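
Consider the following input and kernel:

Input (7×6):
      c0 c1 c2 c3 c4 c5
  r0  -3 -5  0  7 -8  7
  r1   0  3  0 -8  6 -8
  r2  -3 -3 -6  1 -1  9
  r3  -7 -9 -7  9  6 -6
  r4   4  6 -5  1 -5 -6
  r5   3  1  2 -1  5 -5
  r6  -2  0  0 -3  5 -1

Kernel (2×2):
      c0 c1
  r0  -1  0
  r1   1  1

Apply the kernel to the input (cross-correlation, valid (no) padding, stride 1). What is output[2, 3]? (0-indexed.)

The receptive field on the input at this output position is [1 -1 / 9 6]. Elementwise product with the kernel and sum: 1·-1 + 9·1 + 6·1.

14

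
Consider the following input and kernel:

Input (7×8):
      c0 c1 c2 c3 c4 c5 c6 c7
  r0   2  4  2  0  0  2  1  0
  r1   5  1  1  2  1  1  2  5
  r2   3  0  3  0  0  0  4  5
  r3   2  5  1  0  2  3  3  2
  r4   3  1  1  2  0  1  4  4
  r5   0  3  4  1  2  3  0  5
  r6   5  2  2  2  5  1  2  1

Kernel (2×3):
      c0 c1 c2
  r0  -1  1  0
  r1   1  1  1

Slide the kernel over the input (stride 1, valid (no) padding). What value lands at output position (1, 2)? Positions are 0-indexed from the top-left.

The receptive field on the input at this output position is [1 2 1 / 3 0 0]. Elementwise product with the kernel and sum: 1·-1 + 2·1 + 3·1 + 0·1 + 0·1.

4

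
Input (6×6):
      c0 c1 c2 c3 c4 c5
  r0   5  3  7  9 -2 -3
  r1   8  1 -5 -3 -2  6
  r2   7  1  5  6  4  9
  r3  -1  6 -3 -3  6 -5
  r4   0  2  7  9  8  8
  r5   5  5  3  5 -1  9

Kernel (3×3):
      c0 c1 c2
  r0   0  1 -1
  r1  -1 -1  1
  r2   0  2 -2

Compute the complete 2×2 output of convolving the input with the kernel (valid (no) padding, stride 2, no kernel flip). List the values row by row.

Output[0,0]: The receptive field on the input at this output position is [5 3 7 / 8 1 -5 / 7 1 5]. Elementwise product with the kernel and sum: 3·1 + 7·-1 + 8·-1 + 1·-1 + -5·1 + 1·2 + 5·-2.

-26 21
-22 16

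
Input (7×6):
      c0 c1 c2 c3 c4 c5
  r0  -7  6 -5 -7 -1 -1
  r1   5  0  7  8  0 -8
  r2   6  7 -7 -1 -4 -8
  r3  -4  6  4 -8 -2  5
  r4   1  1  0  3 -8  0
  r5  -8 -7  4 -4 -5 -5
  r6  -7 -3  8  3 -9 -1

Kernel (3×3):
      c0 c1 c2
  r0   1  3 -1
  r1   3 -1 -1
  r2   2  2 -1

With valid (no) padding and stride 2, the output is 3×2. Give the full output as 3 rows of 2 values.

Output[0,0]: The receptive field on the input at this output position is [-7 6 -5 / 5 0 7 / 6 7 -7]. Elementwise product with the kernel and sum: -7·1 + 6·3 + -5·-1 + 5·3 + 0·-1 + 7·-1 + 6·2 + 7·2 + -7·-1.
Output[0,1]: The receptive field on the input at this output position is [-5 -7 -1 / 7 8 0 / -7 -1 -4]. Elementwise product with the kernel and sum: -5·1 + -7·3 + -1·-1 + 7·3 + 8·-1 + 0·-1 + -7·2 + -1·2 + -4·-1.

57 -24
16 30
-45 69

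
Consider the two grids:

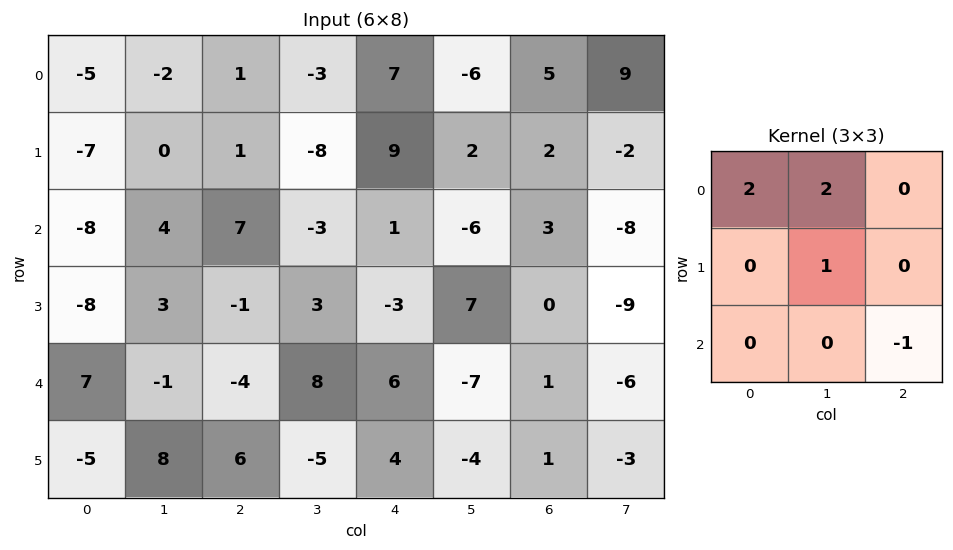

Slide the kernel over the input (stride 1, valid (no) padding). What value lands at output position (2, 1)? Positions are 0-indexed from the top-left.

The receptive field on the input at this output position is [4 7 -3 / 3 -1 3 / -1 -4 8]. Elementwise product with the kernel and sum: 4·2 + 7·2 + -1·1 + 8·-1.

13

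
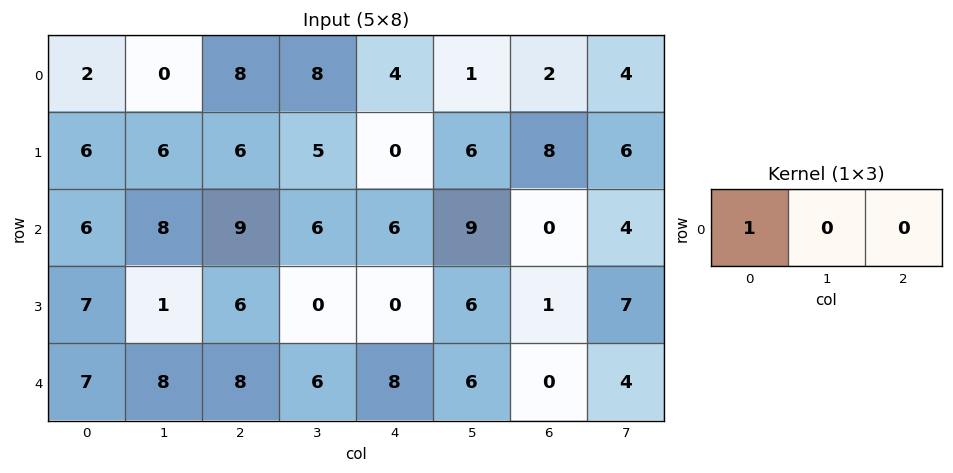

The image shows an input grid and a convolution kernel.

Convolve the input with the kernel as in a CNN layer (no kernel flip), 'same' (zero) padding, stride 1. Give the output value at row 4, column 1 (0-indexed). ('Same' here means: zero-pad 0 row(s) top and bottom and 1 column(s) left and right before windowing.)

7

The receptive field on the zero-padded input at this output position is [7 8 8]. Elementwise product with the kernel and sum: 7·1.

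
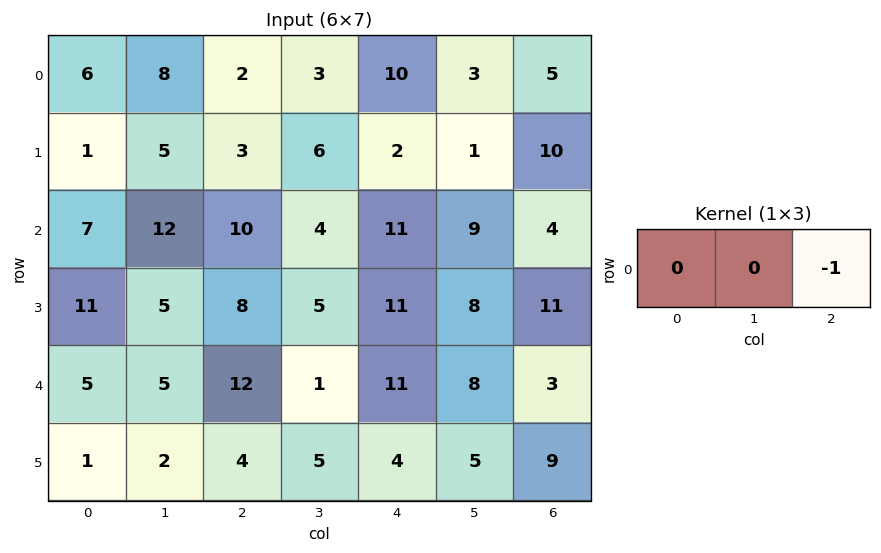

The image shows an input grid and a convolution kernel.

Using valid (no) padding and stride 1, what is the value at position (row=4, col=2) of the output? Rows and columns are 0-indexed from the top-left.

-11

The receptive field on the input at this output position is [12 1 11]. Elementwise product with the kernel and sum: 11·-1.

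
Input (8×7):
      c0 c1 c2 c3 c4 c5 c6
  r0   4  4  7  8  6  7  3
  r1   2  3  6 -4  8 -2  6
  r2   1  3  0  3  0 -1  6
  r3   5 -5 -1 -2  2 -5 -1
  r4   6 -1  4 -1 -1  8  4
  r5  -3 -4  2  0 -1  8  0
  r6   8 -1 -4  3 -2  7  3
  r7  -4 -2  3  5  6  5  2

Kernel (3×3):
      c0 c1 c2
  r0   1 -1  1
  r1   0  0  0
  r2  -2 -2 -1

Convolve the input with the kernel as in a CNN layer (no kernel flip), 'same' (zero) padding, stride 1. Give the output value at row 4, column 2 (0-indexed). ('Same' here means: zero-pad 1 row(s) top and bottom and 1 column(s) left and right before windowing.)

The receptive field on the zero-padded input at this output position is [-5 -1 -2 / -1 4 -1 / -4 2 0]. Elementwise product with the kernel and sum: -5·1 + -1·-1 + -2·1 + -4·-2 + 2·-2 + 0·-1.

-2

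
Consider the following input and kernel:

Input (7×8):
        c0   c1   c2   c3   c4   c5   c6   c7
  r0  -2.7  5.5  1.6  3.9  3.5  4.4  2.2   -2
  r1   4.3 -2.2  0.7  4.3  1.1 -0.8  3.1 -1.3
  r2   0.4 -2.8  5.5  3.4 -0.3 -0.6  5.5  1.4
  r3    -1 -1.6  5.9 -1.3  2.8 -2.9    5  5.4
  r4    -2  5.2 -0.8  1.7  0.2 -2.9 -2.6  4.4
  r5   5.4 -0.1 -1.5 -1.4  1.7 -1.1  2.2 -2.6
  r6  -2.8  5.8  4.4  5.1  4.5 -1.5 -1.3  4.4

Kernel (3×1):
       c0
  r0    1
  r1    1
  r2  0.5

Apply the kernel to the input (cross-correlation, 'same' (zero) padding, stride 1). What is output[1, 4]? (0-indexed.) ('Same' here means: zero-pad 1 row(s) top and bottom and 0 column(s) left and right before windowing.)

The receptive field on the zero-padded input at this output position is [3.5 / 1.1 / -0.3]. Elementwise product with the kernel and sum: 3.5·1 + 1.1·1 + -0.3·0.5.

4.45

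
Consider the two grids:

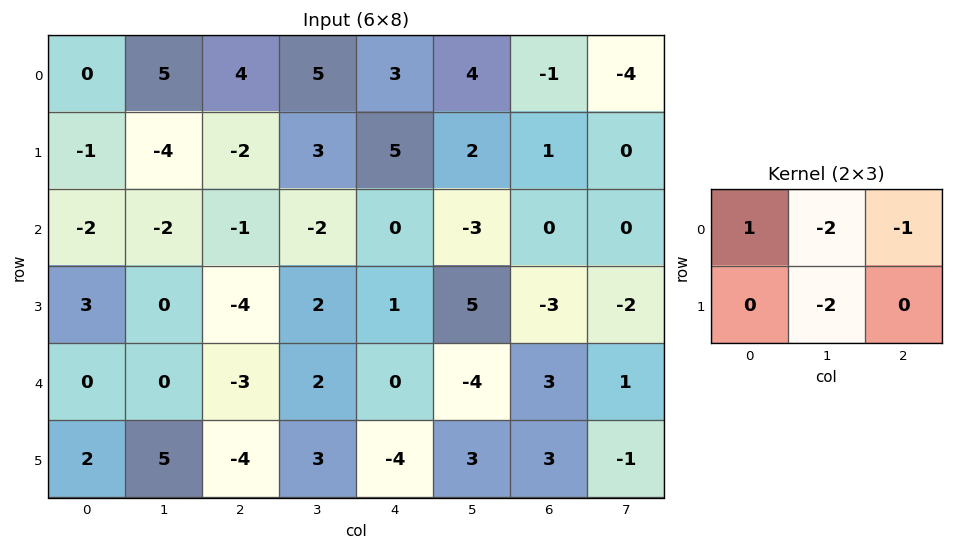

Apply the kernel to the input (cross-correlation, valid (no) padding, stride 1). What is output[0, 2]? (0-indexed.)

The receptive field on the input at this output position is [4 5 3 / -2 3 5]. Elementwise product with the kernel and sum: 4·1 + 5·-2 + 3·-1 + 3·-2.

-15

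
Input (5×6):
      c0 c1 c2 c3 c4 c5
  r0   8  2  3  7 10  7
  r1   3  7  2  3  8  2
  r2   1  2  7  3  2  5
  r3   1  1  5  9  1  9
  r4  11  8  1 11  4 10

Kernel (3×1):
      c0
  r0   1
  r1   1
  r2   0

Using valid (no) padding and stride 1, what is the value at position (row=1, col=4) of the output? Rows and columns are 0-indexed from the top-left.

The receptive field on the input at this output position is [8 / 2 / 1]. Elementwise product with the kernel and sum: 8·1 + 2·1.

10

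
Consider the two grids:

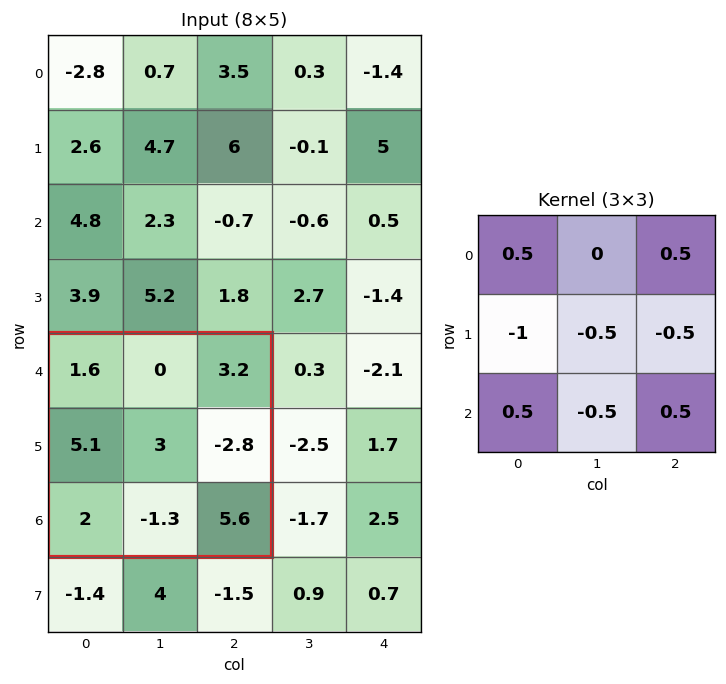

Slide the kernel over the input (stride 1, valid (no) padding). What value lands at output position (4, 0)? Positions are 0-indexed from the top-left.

1.65

The receptive field on the input at this output position is [1.6 0 3.2 / 5.1 3 -2.8 / 2 -1.3 5.6]. Elementwise product with the kernel and sum: 1.6·0.5 + 3.2·0.5 + 5.1·-1 + 3·-0.5 + -2.8·-0.5 + 2·0.5 + -1.3·-0.5 + 5.6·0.5.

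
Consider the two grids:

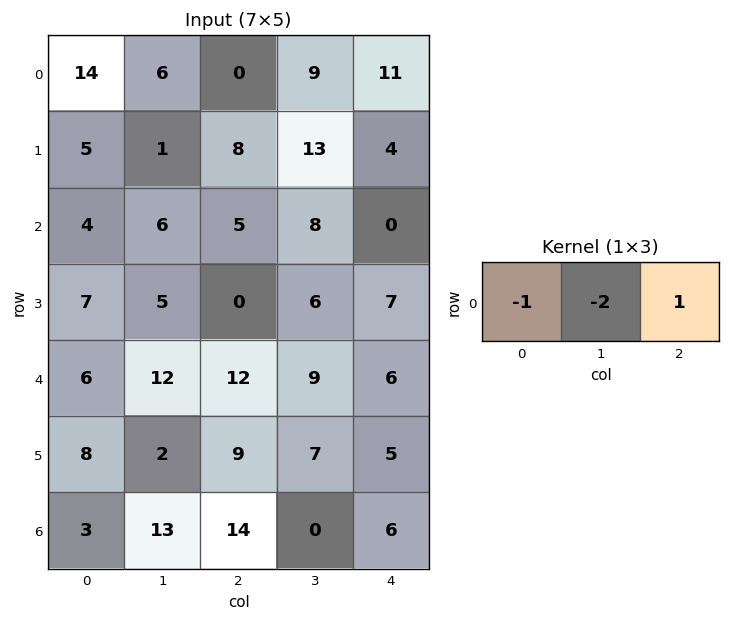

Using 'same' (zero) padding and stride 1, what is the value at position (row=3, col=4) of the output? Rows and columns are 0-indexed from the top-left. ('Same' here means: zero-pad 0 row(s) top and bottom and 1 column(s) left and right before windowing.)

The receptive field on the zero-padded input at this output position is [6 7 0]. Elementwise product with the kernel and sum: 6·-1 + 7·-2 + 0·1.

-20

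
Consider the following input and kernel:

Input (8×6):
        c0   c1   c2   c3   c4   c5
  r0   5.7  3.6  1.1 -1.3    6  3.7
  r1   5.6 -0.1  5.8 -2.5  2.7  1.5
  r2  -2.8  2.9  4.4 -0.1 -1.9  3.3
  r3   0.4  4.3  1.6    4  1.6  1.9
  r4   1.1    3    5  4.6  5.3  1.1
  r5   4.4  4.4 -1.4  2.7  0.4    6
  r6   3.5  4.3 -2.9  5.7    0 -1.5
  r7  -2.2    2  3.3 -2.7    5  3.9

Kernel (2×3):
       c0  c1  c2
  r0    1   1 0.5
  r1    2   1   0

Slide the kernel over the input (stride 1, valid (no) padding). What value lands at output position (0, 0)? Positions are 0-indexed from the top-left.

The receptive field on the input at this output position is [5.7 3.6 1.1 / 5.6 -0.1 5.8]. Elementwise product with the kernel and sum: 5.7·1 + 3.6·1 + 1.1·0.5 + 5.6·2 + -0.1·1.

20.95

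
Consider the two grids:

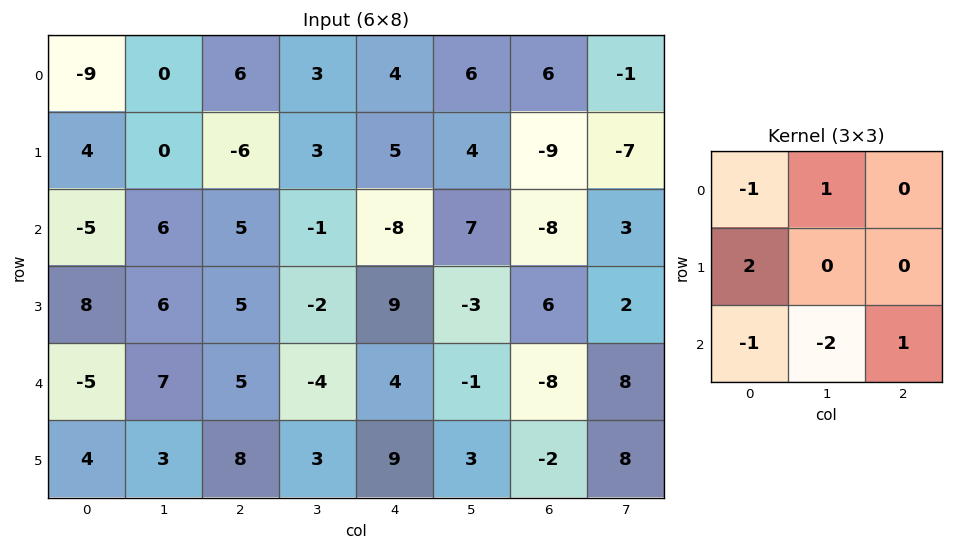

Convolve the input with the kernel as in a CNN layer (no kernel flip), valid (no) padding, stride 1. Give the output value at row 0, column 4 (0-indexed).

The receptive field on the input at this output position is [4 6 6 / 5 4 -9 / -8 7 -8]. Elementwise product with the kernel and sum: 4·-1 + 6·1 + 5·2 + -8·-1 + 7·-2 + -8·1.

-2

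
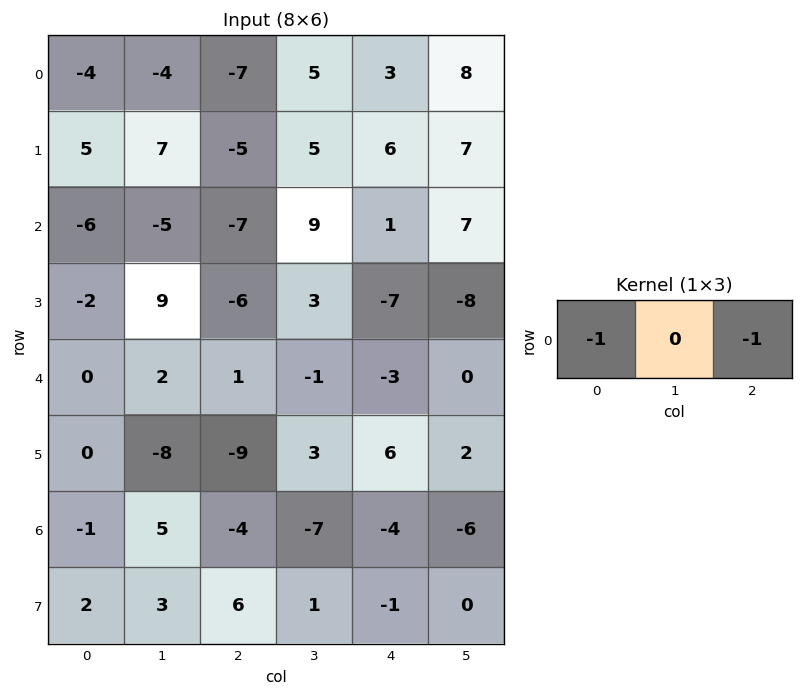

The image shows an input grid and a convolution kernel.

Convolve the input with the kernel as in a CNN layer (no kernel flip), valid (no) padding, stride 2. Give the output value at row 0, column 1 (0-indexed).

The receptive field on the input at this output position is [-7 5 3]. Elementwise product with the kernel and sum: -7·-1 + 3·-1.

4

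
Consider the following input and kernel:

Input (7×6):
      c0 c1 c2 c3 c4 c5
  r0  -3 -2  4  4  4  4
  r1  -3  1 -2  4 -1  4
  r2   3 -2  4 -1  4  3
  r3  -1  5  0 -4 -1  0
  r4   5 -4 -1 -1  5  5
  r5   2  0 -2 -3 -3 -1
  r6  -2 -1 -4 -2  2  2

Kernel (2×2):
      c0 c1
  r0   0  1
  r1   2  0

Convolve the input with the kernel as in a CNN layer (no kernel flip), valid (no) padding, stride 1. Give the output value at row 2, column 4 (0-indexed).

1

The receptive field on the input at this output position is [4 3 / -1 0]. Elementwise product with the kernel and sum: 3·1 + -1·2.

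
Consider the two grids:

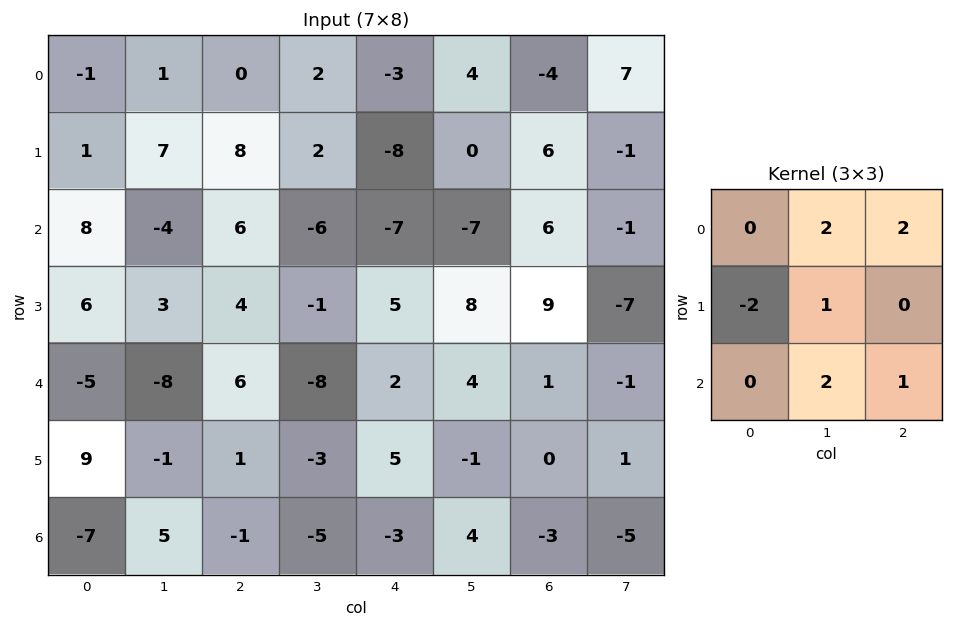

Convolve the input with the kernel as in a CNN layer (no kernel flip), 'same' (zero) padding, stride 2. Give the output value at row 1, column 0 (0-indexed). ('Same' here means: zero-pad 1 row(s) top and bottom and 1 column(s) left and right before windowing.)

The receptive field on the zero-padded input at this output position is [0 1 7 / 0 8 -4 / 0 6 3]. Elementwise product with the kernel and sum: 1·2 + 7·2 + 0·-2 + 8·1 + 6·2 + 3·1.

39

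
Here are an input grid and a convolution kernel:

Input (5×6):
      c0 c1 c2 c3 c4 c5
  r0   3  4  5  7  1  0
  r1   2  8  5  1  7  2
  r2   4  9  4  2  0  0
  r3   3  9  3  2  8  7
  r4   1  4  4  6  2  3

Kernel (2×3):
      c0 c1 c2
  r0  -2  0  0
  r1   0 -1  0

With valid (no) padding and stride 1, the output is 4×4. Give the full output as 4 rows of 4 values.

Output[0,0]: The receptive field on the input at this output position is [3 4 5 / 2 8 5]. Elementwise product with the kernel and sum: 3·-2 + 8·-1.
Output[0,1]: The receptive field on the input at this output position is [4 5 7 / 8 5 1]. Elementwise product with the kernel and sum: 4·-2 + 5·-1.

-14 -13 -11 -21
-13 -20 -12 -2
-17 -21 -10 -12
-10 -22 -12 -6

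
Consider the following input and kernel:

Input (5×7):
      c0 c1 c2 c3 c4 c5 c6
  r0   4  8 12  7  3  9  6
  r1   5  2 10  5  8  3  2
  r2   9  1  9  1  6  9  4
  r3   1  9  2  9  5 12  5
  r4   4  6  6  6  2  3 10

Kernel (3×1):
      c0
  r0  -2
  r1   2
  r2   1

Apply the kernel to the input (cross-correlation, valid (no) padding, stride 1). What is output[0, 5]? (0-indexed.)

The receptive field on the input at this output position is [9 / 3 / 9]. Elementwise product with the kernel and sum: 9·-2 + 3·2 + 9·1.

-3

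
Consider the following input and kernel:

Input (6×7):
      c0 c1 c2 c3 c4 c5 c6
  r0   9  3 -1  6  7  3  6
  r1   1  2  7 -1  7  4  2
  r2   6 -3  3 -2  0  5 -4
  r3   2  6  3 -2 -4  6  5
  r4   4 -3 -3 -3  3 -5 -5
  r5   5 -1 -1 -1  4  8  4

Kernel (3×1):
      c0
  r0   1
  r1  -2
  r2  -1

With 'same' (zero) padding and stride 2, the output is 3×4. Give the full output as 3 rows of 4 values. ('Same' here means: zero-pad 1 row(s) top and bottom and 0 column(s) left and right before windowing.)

-19 -5 -21 -14
-13 -2 11 5
-11 10 -14 11

Output[0,0]: The receptive field on the zero-padded input at this output position is [0 / 9 / 1]. Elementwise product with the kernel and sum: 0·1 + 9·-2 + 1·-1.
Output[0,1]: The receptive field on the zero-padded input at this output position is [0 / -1 / 7]. Elementwise product with the kernel and sum: 0·1 + -1·-2 + 7·-1.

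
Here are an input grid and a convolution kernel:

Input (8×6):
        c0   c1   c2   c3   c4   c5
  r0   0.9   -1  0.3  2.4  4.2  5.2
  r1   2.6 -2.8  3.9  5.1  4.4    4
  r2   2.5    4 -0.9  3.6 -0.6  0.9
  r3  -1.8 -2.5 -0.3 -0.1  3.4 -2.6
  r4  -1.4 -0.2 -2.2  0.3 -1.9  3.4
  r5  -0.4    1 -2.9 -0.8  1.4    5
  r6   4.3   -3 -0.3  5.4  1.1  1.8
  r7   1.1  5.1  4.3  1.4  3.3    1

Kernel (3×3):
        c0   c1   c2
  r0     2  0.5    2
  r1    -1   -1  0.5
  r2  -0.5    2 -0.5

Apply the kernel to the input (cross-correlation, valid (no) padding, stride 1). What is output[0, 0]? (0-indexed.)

The receptive field on the input at this output position is [0.9 -1 0.3 / 2.6 -2.8 3.9 / 2.5 4 -0.9]. Elementwise product with the kernel and sum: 0.9·2 + -1·0.5 + 0.3·2 + 2.6·-1 + -2.8·-1 + 3.9·0.5 + 2.5·-0.5 + 4·2 + -0.9·-0.5.

11.25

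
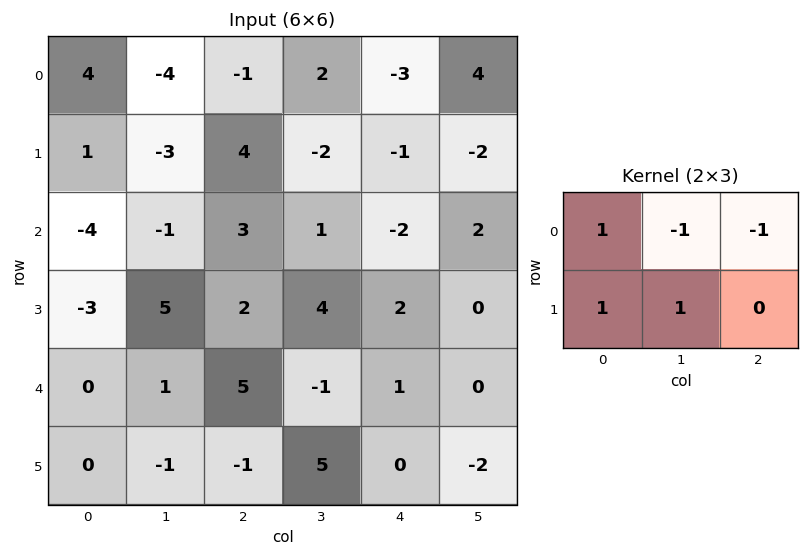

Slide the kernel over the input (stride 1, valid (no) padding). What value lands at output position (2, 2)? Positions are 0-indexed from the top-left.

10

The receptive field on the input at this output position is [3 1 -2 / 2 4 2]. Elementwise product with the kernel and sum: 3·1 + 1·-1 + -2·-1 + 2·1 + 4·1.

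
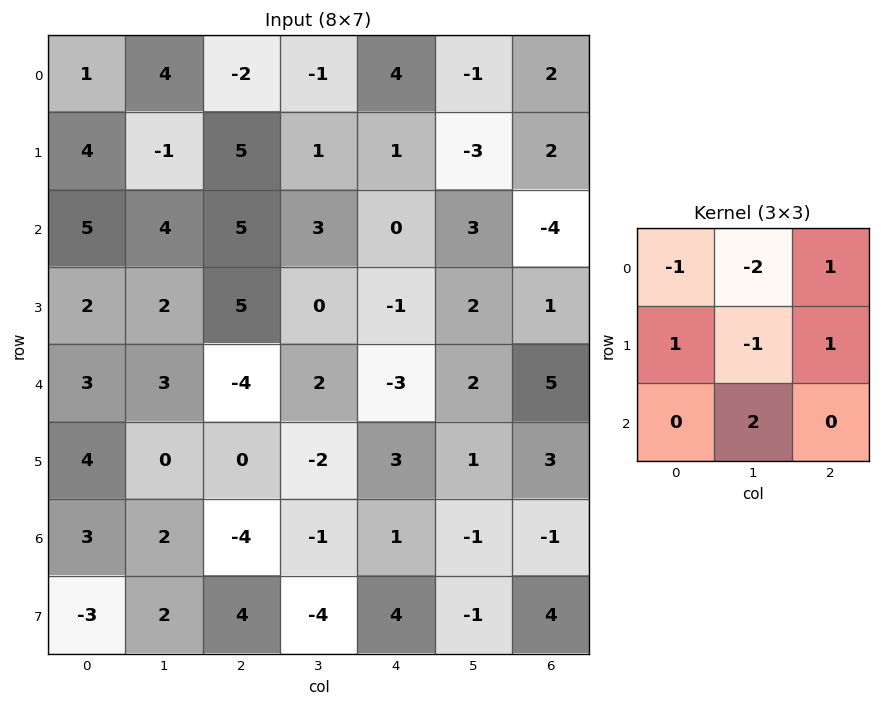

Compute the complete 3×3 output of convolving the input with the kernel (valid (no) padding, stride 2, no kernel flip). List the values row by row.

7 19 12
3 -3 -8
-5 0 7

Output[0,0]: The receptive field on the input at this output position is [1 4 -2 / 4 -1 5 / 5 4 5]. Elementwise product with the kernel and sum: 1·-1 + 4·-2 + -2·1 + 4·1 + -1·-1 + 5·1 + 4·2.
Output[0,1]: The receptive field on the input at this output position is [-2 -1 4 / 5 1 1 / 5 3 0]. Elementwise product with the kernel and sum: -2·-1 + -1·-2 + 4·1 + 5·1 + 1·-1 + 1·1 + 3·2.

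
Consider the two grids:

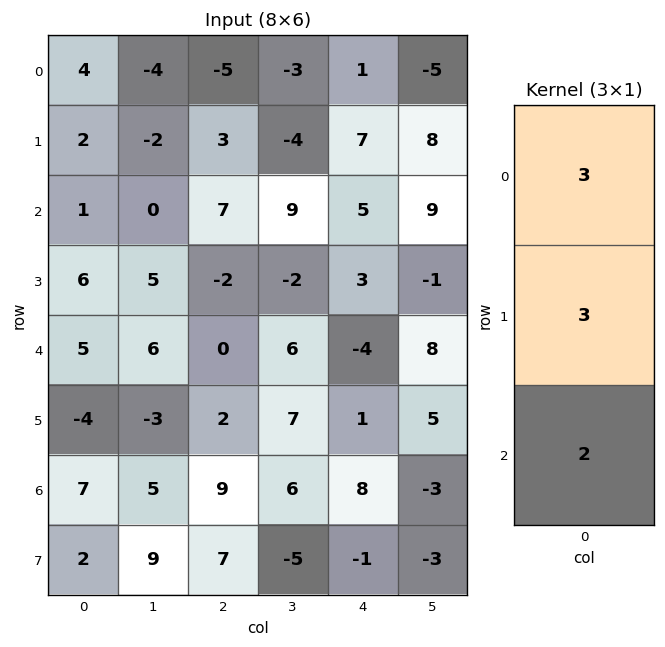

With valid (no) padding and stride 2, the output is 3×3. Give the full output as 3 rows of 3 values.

Output[0,0]: The receptive field on the input at this output position is [4 / 2 / 1]. Elementwise product with the kernel and sum: 4·3 + 2·3 + 1·2.

20 8 34
31 15 16
17 24 7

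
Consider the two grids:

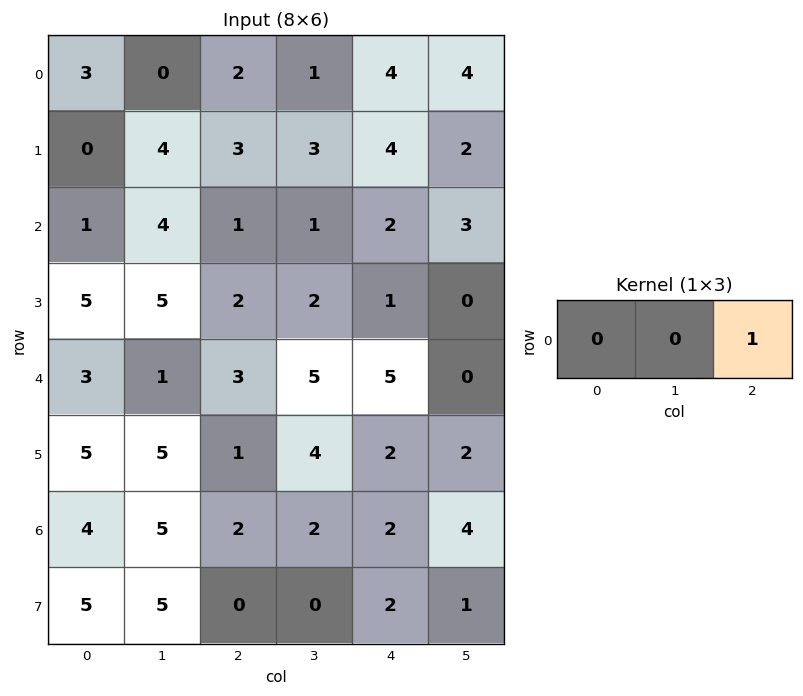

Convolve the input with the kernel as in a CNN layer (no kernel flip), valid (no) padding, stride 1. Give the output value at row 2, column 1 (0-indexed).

The receptive field on the input at this output position is [4 1 1]. Elementwise product with the kernel and sum: 1·1.

1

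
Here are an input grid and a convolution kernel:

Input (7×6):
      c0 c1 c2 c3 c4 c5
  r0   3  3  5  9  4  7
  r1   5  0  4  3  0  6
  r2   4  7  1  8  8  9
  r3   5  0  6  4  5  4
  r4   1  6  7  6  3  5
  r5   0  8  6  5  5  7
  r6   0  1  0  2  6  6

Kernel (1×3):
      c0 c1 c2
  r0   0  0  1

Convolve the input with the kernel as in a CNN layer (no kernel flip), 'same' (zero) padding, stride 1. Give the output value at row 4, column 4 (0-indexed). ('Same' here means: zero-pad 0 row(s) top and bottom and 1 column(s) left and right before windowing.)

5

The receptive field on the zero-padded input at this output position is [6 3 5]. Elementwise product with the kernel and sum: 5·1.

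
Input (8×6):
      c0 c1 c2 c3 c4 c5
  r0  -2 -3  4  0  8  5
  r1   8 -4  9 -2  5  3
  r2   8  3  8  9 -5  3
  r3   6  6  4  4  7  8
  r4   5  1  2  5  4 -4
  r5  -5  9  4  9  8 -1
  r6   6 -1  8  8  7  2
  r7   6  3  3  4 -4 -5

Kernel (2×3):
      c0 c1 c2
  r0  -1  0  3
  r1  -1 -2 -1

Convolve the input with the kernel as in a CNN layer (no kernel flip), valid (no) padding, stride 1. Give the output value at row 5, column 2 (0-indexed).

The receptive field on the input at this output position is [4 9 8 / 8 8 7]. Elementwise product with the kernel and sum: 4·-1 + 8·3 + 8·-1 + 8·-2 + 7·-1.

-11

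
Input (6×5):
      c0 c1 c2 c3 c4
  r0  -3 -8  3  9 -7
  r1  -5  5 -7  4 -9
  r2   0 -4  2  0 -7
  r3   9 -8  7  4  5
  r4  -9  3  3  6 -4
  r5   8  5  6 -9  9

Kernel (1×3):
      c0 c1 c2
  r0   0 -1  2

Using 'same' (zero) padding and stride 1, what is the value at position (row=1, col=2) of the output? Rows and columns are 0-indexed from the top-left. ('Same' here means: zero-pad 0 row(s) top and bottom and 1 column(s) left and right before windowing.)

15

The receptive field on the zero-padded input at this output position is [5 -7 4]. Elementwise product with the kernel and sum: -7·-1 + 4·2.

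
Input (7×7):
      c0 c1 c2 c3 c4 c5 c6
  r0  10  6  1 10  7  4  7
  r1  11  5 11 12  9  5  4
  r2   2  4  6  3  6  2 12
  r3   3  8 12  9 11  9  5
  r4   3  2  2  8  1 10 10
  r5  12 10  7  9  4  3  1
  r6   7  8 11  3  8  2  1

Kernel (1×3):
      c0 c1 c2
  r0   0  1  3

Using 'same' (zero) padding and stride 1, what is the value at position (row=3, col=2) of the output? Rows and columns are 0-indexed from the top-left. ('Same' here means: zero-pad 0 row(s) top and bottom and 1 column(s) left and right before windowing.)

39

The receptive field on the zero-padded input at this output position is [8 12 9]. Elementwise product with the kernel and sum: 12·1 + 9·3.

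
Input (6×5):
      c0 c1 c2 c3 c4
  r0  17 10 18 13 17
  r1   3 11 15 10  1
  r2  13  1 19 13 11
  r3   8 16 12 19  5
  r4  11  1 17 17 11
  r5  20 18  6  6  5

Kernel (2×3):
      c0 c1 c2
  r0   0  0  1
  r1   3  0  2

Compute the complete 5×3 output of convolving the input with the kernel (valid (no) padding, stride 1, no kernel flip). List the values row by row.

Output[0,0]: The receptive field on the input at this output position is [17 10 18 / 3 11 15]. Elementwise product with the kernel and sum: 18·1 + 3·3 + 15·2.
Output[0,1]: The receptive field on the input at this output position is [10 18 13 / 11 15 10]. Elementwise product with the kernel and sum: 13·1 + 11·3 + 10·2.

57 66 64
92 39 80
67 99 57
79 56 78
89 83 39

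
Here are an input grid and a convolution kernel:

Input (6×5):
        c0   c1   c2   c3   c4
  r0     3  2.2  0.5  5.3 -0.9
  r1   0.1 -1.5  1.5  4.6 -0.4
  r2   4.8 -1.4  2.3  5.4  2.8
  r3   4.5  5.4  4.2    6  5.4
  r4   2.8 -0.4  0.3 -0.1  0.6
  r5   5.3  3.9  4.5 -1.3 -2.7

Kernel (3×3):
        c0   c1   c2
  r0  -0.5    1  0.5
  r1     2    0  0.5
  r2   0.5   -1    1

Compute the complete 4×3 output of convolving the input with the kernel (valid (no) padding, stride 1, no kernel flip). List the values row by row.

Output[0,0]: The receptive field on the input at this output position is [3 2.2 0.5 / 0.1 -1.5 1.5 / 4.8 -1.4 2.3]. Elementwise product with the kernel and sum: 3·-0.5 + 2.2·1 + 0.5·0.5 + 0.1·2 + 1.5·0.5 + 4.8·0.5 + -1.4·-1 + 2.3·1.

8 3.75 5.95
11 8.95 11.15
10.55 18.9 17.6
14.25 -0.2 8.35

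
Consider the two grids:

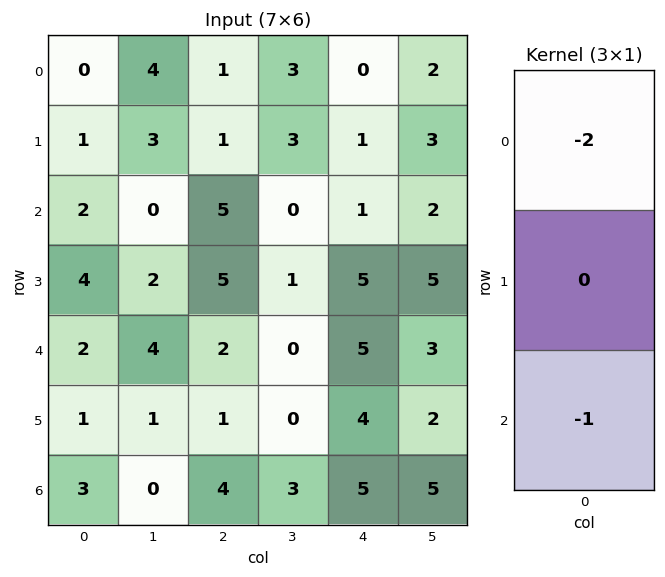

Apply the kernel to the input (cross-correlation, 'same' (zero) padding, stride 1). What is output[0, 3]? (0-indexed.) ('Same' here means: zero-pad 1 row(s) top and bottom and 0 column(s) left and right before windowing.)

The receptive field on the zero-padded input at this output position is [0 / 3 / 3]. Elementwise product with the kernel and sum: 0·-2 + 3·-1.

-3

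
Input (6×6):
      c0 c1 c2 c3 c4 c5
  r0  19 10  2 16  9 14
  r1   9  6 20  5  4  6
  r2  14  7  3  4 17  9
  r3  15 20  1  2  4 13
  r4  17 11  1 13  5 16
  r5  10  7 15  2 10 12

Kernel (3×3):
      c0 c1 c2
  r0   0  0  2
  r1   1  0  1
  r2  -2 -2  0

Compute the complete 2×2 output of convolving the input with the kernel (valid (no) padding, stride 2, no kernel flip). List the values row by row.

Output[0,0]: The receptive field on the input at this output position is [19 10 2 / 9 6 20 / 14 7 3]. Elementwise product with the kernel and sum: 2·2 + 9·1 + 20·1 + 14·-2 + 7·-2.
Output[0,1]: The receptive field on the input at this output position is [2 16 9 / 20 5 4 / 3 4 17]. Elementwise product with the kernel and sum: 9·2 + 20·1 + 4·1 + 3·-2 + 4·-2.

-9 28
-34 11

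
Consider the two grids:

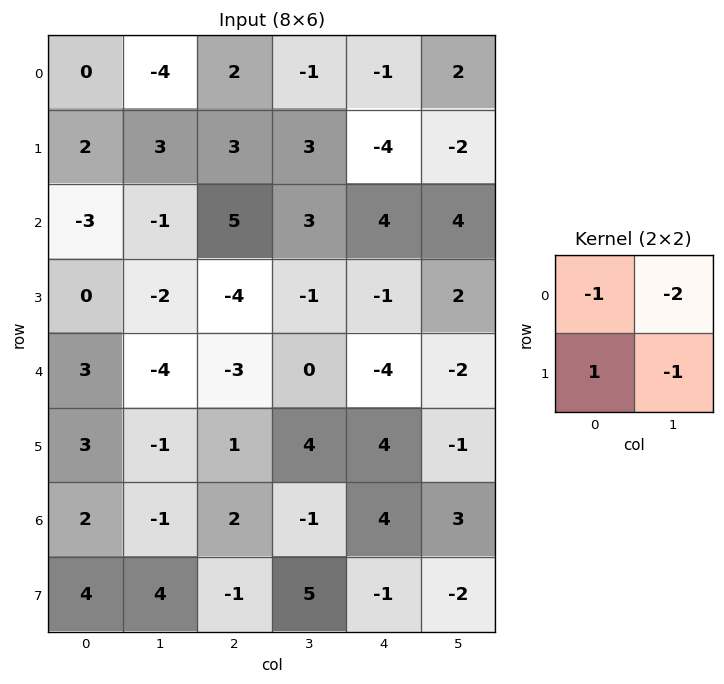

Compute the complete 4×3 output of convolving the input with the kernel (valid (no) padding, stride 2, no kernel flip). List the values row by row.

Output[0,0]: The receptive field on the input at this output position is [0 -4 / 2 3]. Elementwise product with the kernel and sum: 0·-1 + -4·-2 + 2·1 + 3·-1.
Output[0,1]: The receptive field on the input at this output position is [2 -1 / 3 3]. Elementwise product with the kernel and sum: 2·-1 + -1·-2 + 3·1 + 3·-1.

7 0 -5
7 -14 -15
9 0 13
0 -6 -9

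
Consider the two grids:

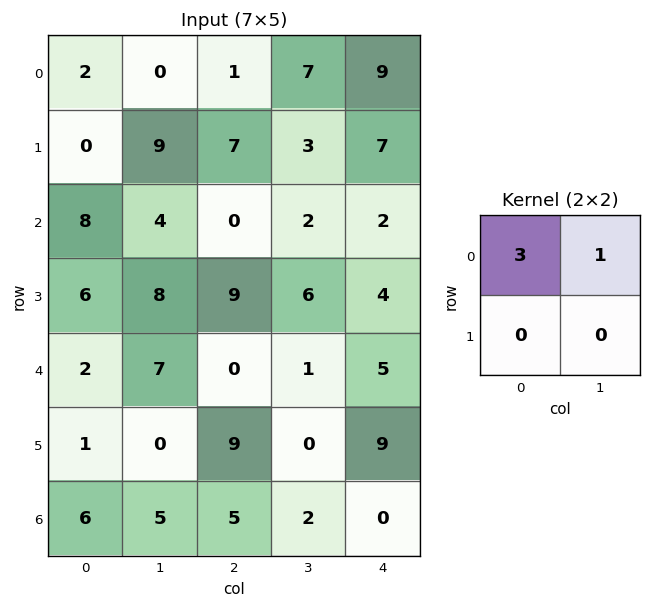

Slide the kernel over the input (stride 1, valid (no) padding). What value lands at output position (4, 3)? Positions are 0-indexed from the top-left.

The receptive field on the input at this output position is [1 5 / 0 9]. Elementwise product with the kernel and sum: 1·3 + 5·1.

8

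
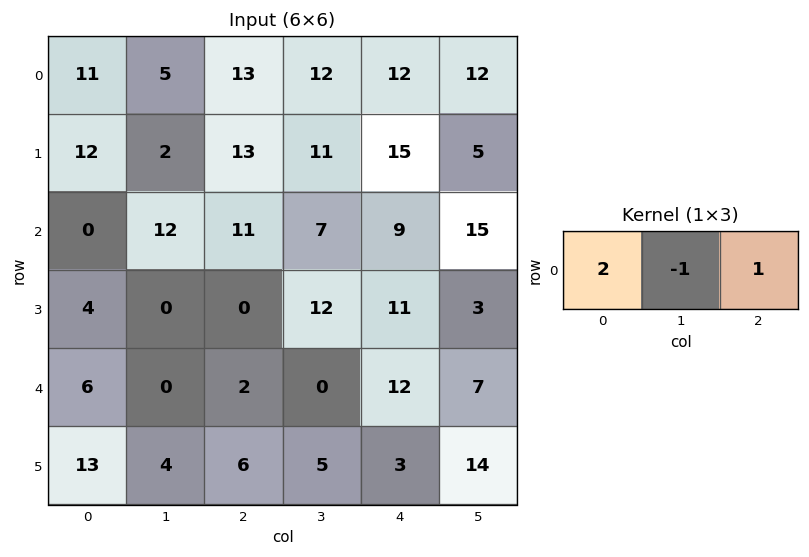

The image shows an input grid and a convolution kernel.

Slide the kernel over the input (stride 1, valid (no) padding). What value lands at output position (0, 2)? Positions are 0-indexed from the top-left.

26

The receptive field on the input at this output position is [13 12 12]. Elementwise product with the kernel and sum: 13·2 + 12·-1 + 12·1.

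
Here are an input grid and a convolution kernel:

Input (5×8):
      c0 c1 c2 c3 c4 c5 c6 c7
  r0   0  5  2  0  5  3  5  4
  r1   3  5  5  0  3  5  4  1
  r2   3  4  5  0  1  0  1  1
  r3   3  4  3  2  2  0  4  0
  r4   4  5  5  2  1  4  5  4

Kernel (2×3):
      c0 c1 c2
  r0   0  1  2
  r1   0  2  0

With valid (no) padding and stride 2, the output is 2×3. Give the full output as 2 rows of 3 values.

Output[0,0]: The receptive field on the input at this output position is [0 5 2 / 3 5 5]. Elementwise product with the kernel and sum: 5·1 + 2·2 + 5·2.
Output[0,1]: The receptive field on the input at this output position is [2 0 5 / 5 0 3]. Elementwise product with the kernel and sum: 0·1 + 5·2 + 0·2.

19 10 23
22 6 2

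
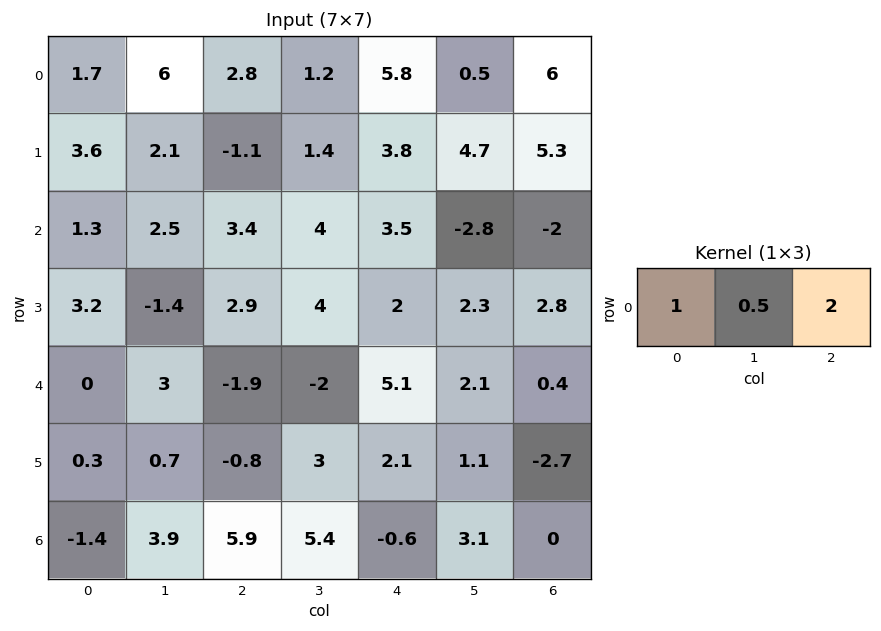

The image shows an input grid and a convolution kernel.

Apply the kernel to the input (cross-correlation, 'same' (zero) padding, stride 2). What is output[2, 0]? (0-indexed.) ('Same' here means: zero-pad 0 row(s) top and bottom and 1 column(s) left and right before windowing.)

6

The receptive field on the zero-padded input at this output position is [0 0 3]. Elementwise product with the kernel and sum: 0·1 + 0·0.5 + 3·2.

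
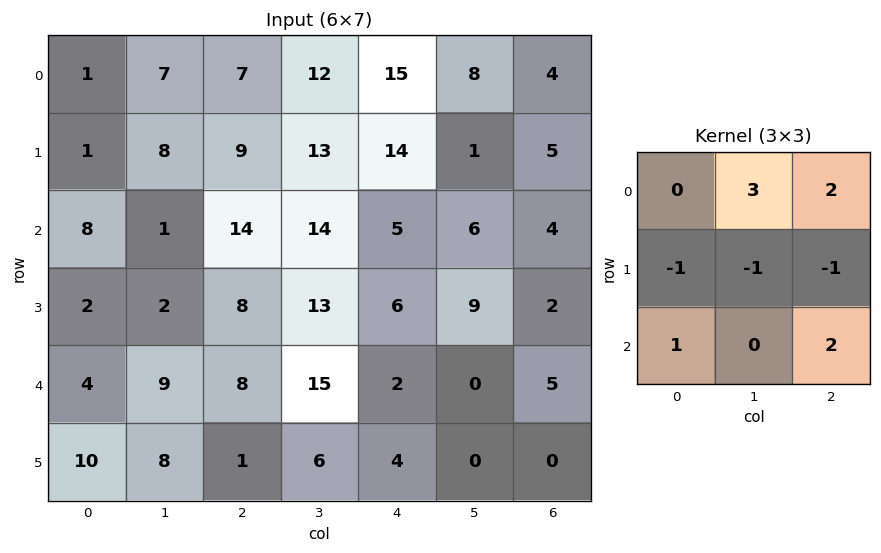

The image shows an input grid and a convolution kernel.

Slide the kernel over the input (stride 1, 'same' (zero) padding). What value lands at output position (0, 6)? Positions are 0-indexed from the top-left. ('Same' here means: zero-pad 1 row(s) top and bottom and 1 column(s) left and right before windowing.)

-11

The receptive field on the zero-padded input at this output position is [0 0 0 / 8 4 0 / 1 5 0]. Elementwise product with the kernel and sum: 0·3 + 0·2 + 8·-1 + 4·-1 + 0·-1 + 1·1 + 0·2.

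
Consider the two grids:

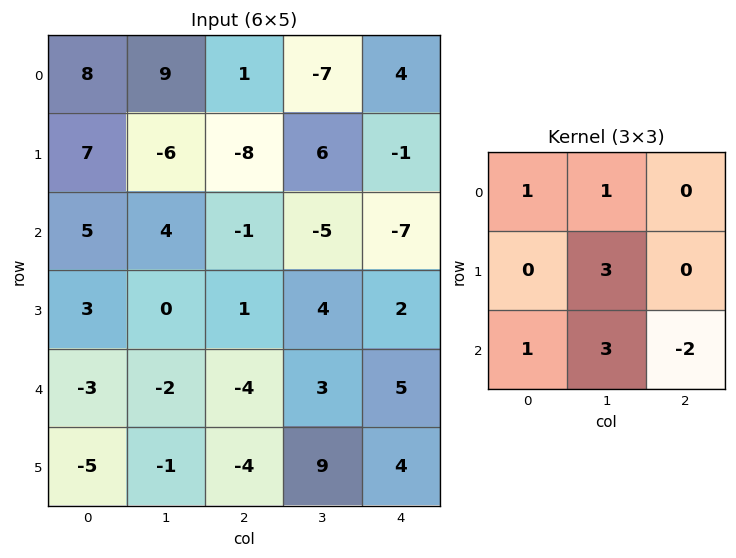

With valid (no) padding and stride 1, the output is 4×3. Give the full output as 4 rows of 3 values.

Output[0,0]: The receptive field on the input at this output position is [8 9 1 / 7 -6 -8 / 5 4 -1]. Elementwise product with the kernel and sum: 8·1 + 9·1 + -6·3 + 5·1 + 4·3 + -1·-2.
Output[0,1]: The receptive field on the input at this output position is [9 1 -7 / -6 -8 6 / 4 -1 -5]. Elementwise product with the kernel and sum: 9·1 + 1·1 + -8·3 + 4·1 + -1·3 + -5·-2.

18 -3 10
14 -22 -8
8 -14 1
-3 -42 29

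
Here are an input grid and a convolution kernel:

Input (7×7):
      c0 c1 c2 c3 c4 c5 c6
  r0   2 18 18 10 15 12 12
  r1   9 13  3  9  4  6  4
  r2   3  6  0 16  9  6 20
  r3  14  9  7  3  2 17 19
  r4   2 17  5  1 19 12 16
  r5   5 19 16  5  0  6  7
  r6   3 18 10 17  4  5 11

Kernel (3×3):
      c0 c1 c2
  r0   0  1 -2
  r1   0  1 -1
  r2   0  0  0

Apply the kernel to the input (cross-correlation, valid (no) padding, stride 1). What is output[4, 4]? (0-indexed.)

The receptive field on the input at this output position is [19 12 16 / 0 6 7 / 4 5 11]. Elementwise product with the kernel and sum: 12·1 + 16·-2 + 6·1 + 7·-1.

-21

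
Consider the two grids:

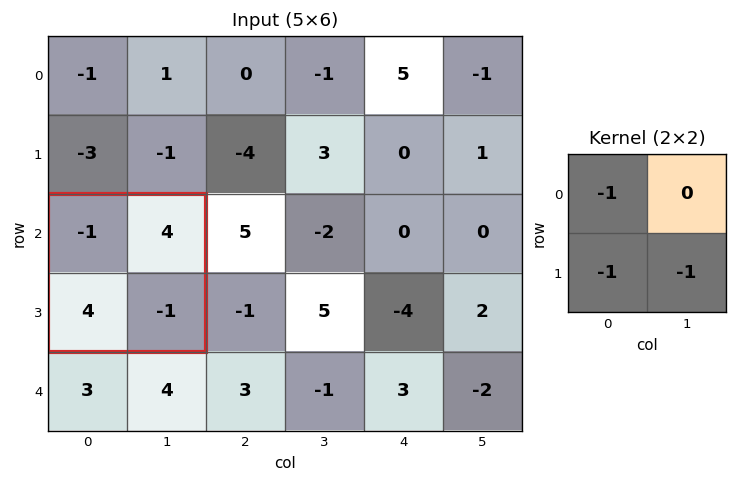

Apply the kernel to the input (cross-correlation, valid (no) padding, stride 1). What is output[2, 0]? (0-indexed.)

-2

The receptive field on the input at this output position is [-1 4 / 4 -1]. Elementwise product with the kernel and sum: -1·-1 + 4·-1 + -1·-1.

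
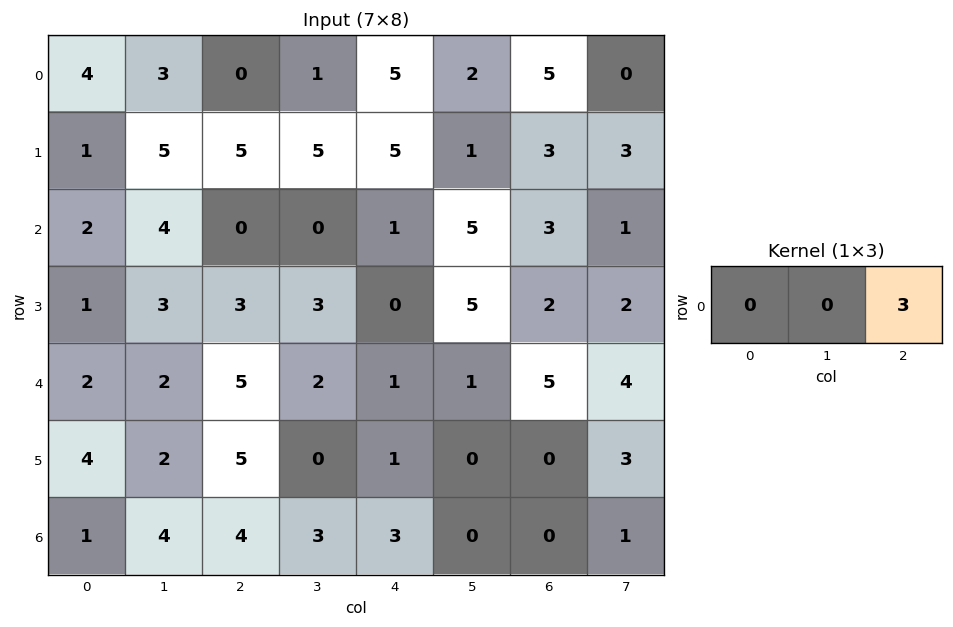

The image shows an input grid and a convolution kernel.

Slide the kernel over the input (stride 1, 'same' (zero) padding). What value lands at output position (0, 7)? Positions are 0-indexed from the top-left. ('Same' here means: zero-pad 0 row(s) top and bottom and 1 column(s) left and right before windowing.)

The receptive field on the zero-padded input at this output position is [5 0 0]. Elementwise product with the kernel and sum: 0·3.

0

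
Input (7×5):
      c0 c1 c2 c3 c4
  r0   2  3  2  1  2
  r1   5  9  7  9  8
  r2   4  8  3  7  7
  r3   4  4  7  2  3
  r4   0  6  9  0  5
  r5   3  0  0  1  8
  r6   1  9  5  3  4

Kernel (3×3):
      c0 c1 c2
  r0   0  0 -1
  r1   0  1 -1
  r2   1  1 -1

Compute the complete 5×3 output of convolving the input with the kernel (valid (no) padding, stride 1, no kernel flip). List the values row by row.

9 1 2
-1 -4 -2
-9 13 -4
-7 6 -15
-4 10 -8

Output[0,0]: The receptive field on the input at this output position is [2 3 2 / 5 9 7 / 4 8 3]. Elementwise product with the kernel and sum: 2·-1 + 9·1 + 7·-1 + 4·1 + 8·1 + 3·-1.
Output[0,1]: The receptive field on the input at this output position is [3 2 1 / 9 7 9 / 8 3 7]. Elementwise product with the kernel and sum: 1·-1 + 7·1 + 9·-1 + 8·1 + 3·1 + 7·-1.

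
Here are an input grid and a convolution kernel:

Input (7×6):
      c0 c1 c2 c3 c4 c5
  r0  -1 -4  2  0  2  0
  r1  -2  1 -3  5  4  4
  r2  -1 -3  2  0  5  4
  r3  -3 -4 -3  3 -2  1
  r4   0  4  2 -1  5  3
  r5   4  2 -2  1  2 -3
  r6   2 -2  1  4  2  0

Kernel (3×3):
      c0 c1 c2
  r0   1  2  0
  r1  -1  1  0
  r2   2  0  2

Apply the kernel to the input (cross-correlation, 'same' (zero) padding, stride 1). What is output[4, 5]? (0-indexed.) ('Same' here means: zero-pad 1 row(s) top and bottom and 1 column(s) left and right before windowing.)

2

The receptive field on the zero-padded input at this output position is [-2 1 0 / 5 3 0 / 2 -3 0]. Elementwise product with the kernel and sum: -2·1 + 1·2 + 5·-1 + 3·1 + 2·2 + 0·2.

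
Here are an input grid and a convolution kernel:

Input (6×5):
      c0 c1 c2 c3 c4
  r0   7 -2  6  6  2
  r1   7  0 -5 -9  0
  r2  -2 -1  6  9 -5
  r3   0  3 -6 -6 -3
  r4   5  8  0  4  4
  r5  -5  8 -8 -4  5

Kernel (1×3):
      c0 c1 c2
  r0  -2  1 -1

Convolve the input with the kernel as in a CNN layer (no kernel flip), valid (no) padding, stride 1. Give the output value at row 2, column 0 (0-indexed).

The receptive field on the input at this output position is [-2 -1 6]. Elementwise product with the kernel and sum: -2·-2 + -1·1 + 6·-1.

-3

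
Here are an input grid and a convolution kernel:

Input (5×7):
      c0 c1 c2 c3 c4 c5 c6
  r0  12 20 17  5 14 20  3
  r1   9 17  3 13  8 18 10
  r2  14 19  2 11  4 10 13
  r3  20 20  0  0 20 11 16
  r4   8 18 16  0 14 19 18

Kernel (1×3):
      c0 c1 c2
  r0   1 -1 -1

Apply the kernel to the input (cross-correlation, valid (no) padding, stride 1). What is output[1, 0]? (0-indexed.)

-11

The receptive field on the input at this output position is [9 17 3]. Elementwise product with the kernel and sum: 9·1 + 17·-1 + 3·-1.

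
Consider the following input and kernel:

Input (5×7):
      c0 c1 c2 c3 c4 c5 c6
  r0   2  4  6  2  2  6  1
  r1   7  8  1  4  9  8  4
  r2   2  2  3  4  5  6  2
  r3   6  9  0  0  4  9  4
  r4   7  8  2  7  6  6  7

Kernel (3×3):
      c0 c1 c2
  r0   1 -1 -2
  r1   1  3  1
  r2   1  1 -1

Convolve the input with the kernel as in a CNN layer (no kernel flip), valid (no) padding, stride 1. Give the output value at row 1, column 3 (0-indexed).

-1

The receptive field on the input at this output position is [4 9 8 / 4 5 6 / 0 4 9]. Elementwise product with the kernel and sum: 4·1 + 9·-1 + 8·-2 + 4·1 + 5·3 + 6·1 + 0·1 + 4·1 + 9·-1.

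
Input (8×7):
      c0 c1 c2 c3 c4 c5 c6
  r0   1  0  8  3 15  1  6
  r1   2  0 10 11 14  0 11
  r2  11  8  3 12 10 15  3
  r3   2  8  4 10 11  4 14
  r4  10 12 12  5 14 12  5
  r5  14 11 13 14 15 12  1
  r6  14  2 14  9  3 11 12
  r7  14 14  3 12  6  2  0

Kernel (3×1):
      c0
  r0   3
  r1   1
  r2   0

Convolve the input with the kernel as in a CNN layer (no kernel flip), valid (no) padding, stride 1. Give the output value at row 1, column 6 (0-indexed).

The receptive field on the input at this output position is [11 / 3 / 14]. Elementwise product with the kernel and sum: 11·3 + 3·1.

36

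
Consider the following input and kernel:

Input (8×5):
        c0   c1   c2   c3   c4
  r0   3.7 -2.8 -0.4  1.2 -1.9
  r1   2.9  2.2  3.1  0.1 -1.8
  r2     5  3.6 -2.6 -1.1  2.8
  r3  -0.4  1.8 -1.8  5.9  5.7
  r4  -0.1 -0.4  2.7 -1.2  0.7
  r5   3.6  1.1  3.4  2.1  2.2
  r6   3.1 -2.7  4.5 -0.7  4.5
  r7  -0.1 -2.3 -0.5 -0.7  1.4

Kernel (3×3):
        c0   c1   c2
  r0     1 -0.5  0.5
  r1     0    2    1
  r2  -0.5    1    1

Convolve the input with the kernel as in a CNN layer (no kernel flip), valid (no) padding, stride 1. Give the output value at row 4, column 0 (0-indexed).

7.3

The receptive field on the input at this output position is [-0.1 -0.4 2.7 / 3.6 1.1 3.4 / 3.1 -2.7 4.5]. Elementwise product with the kernel and sum: -0.1·1 + -0.4·-0.5 + 2.7·0.5 + 1.1·2 + 3.4·1 + 3.1·-0.5 + -2.7·1 + 4.5·1.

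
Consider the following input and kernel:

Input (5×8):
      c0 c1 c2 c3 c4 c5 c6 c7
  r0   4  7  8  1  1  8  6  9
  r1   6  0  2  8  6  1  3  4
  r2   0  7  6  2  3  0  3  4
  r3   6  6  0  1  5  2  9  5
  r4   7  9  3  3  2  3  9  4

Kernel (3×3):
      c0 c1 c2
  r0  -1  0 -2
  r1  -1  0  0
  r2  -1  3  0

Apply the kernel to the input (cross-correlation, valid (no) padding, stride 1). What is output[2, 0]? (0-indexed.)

The receptive field on the input at this output position is [0 7 6 / 6 6 0 / 7 9 3]. Elementwise product with the kernel and sum: 0·-1 + 6·-2 + 6·-1 + 7·-1 + 9·3.

2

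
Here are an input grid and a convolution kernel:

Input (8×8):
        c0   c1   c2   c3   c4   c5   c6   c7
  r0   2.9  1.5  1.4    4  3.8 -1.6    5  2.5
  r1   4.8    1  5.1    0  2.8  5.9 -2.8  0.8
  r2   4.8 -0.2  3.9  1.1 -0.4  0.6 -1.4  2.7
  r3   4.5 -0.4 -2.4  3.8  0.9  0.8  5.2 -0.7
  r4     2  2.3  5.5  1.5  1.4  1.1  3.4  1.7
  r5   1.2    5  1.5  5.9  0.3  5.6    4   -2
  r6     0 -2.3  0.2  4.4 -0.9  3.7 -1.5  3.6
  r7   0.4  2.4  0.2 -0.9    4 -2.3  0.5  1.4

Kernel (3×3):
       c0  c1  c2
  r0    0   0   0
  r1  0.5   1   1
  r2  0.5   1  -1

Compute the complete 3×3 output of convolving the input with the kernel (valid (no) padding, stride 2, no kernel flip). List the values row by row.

6.8 8.8 6.3
-2.75 6.35 4.85
4.6 12.35 14.5

Output[0,0]: The receptive field on the input at this output position is [2.9 1.5 1.4 / 4.8 1 5.1 / 4.8 -0.2 3.9]. Elementwise product with the kernel and sum: 4.8·0.5 + 1·1 + 5.1·1 + 4.8·0.5 + -0.2·1 + 3.9·-1.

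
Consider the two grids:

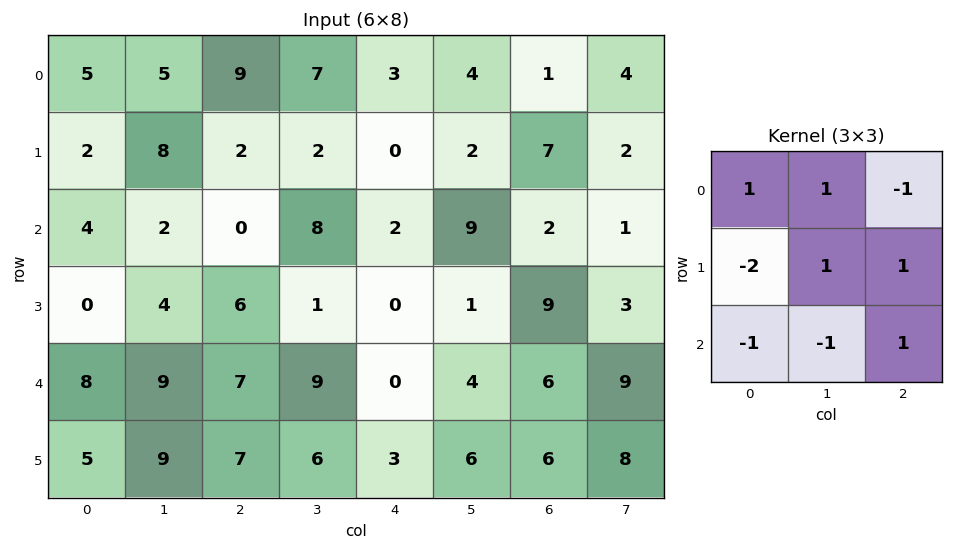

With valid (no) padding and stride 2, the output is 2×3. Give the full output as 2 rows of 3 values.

Output[0,0]: The receptive field on the input at this output position is [5 5 9 / 2 8 2 / 4 2 0]. Elementwise product with the kernel and sum: 5·1 + 5·1 + 9·-1 + 2·-2 + 8·1 + 2·1 + 4·-1 + 2·-1 + 0·1.
Output[0,1]: The receptive field on the input at this output position is [9 7 3 / 2 2 0 / 0 8 2]. Elementwise product with the kernel and sum: 9·1 + 7·1 + 3·-1 + 2·-2 + 2·1 + 0·1 + 0·-1 + 8·-1 + 2·1.

1 5 6
6 -21 21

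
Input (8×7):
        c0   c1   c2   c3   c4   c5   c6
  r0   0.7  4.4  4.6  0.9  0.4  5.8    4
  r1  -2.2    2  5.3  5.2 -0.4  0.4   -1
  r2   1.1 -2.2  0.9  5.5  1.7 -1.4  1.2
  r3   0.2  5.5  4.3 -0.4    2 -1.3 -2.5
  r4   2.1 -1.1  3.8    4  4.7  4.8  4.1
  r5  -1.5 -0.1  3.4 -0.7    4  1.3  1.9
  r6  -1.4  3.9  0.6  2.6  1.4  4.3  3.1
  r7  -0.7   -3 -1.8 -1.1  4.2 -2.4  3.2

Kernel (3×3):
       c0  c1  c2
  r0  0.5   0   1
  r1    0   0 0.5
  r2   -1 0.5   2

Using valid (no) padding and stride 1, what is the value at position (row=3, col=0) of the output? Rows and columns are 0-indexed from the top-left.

The receptive field on the input at this output position is [0.2 5.5 4.3 / 2.1 -1.1 3.8 / -1.5 -0.1 3.4]. Elementwise product with the kernel and sum: 0.2·0.5 + 4.3·1 + 3.8·0.5 + -1.5·-1 + -0.1·0.5 + 3.4·2.

14.55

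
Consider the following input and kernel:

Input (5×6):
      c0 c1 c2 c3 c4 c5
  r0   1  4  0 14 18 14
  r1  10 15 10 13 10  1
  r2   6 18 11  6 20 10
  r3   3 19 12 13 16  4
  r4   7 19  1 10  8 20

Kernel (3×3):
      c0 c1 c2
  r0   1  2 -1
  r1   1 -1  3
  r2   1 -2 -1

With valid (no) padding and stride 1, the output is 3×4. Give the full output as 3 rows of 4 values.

Output[0,0]: The receptive field on the input at this output position is [1 4 0 / 10 15 10 / 6 18 11]. Elementwise product with the kernel and sum: 1·1 + 4·2 + 0·-1 + 10·1 + 15·-1 + 10·3 + 6·1 + 18·-2 + 11·-1.
Output[0,1]: The receptive field on the input at this output position is [4 0 14 / 15 10 13 / 18 11 6]. Elementwise product with the kernel and sum: 4·1 + 0·2 + 14·-1 + 15·1 + 10·-1 + 13·3 + 18·1 + 11·-2 + 6·-1.

-7 24 16 -2
4 29 61 25
19 87 23 19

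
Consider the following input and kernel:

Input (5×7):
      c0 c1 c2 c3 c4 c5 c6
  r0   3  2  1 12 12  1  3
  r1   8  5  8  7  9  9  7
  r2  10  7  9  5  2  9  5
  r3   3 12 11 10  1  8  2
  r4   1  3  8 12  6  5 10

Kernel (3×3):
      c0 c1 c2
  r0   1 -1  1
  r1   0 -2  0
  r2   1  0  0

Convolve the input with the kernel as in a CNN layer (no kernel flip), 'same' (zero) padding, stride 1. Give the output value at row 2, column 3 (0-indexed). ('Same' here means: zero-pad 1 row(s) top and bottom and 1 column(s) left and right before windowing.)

11

The receptive field on the zero-padded input at this output position is [8 7 9 / 9 5 2 / 11 10 1]. Elementwise product with the kernel and sum: 8·1 + 7·-1 + 9·1 + 5·-2 + 11·1.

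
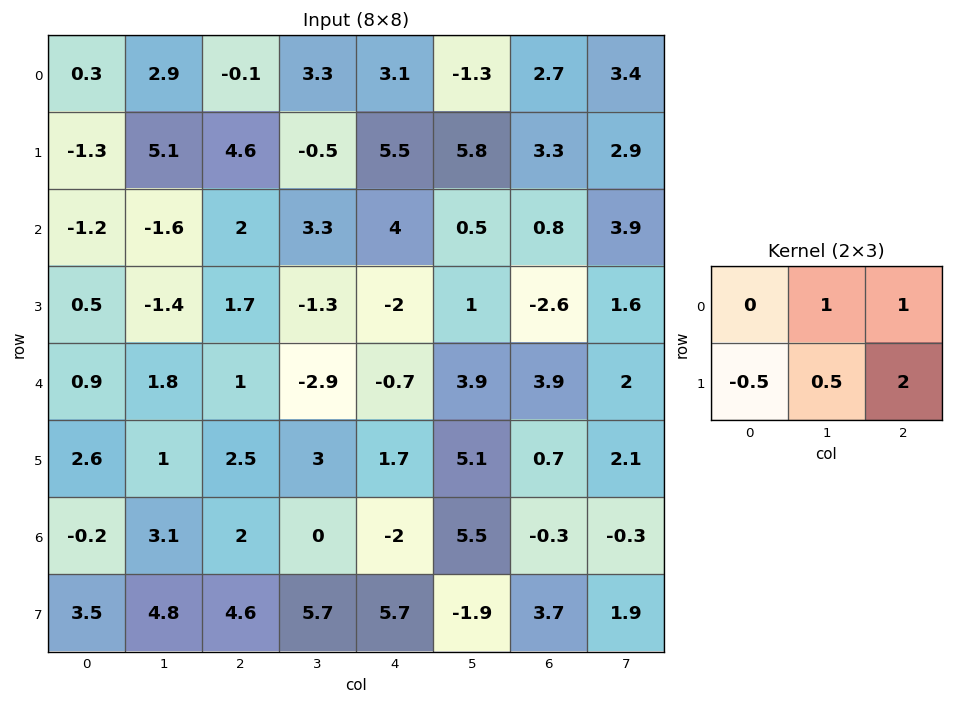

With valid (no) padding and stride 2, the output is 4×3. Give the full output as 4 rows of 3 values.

Output[0,0]: The receptive field on the input at this output position is [0.3 2.9 -0.1 / -1.3 5.1 4.6]. Elementwise product with the kernel and sum: 2.9·1 + -0.1·1 + -1.3·-0.5 + 5.1·0.5 + 4.6·2.
Output[0,1]: The receptive field on the input at this output position is [-0.1 3.3 3.1 / 4.6 -0.5 5.5]. Elementwise product with the kernel and sum: 3.3·1 + 3.1·1 + 4.6·-0.5 + -0.5·0.5 + 5.5·2.

15.2 14.85 8.15
2.85 1.8 -2.4
7 0.05 10.9
14.95 9.95 8.8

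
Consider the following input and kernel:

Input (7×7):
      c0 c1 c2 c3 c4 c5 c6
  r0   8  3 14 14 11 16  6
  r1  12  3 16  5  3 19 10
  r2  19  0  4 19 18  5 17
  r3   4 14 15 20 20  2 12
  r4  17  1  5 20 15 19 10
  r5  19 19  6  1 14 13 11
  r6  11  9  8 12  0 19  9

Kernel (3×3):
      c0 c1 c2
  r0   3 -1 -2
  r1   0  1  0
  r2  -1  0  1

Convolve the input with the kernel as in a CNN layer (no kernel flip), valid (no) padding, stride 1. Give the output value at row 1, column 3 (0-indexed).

-26

The receptive field on the input at this output position is [5 3 19 / 19 18 5 / 20 20 2]. Elementwise product with the kernel and sum: 5·3 + 3·-1 + 19·-2 + 18·1 + 20·-1 + 2·1.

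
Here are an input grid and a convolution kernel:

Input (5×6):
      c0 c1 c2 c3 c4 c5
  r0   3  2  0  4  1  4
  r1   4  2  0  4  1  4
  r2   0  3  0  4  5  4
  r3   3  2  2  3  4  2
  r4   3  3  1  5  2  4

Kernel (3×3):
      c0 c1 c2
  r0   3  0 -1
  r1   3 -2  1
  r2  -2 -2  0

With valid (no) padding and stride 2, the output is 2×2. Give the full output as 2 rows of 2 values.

Output[0,0]: The receptive field on the input at this output position is [3 2 0 / 4 2 0 / 0 3 0]. Elementwise product with the kernel and sum: 3·3 + 0·-1 + 4·3 + 2·-2 + 0·1 + 0·-2 + 3·-2.
Output[0,1]: The receptive field on the input at this output position is [0 4 1 / 0 4 1 / 0 4 5]. Elementwise product with the kernel and sum: 0·3 + 1·-1 + 0·3 + 4·-2 + 1·1 + 0·-2 + 4·-2.

11 -16
-5 -13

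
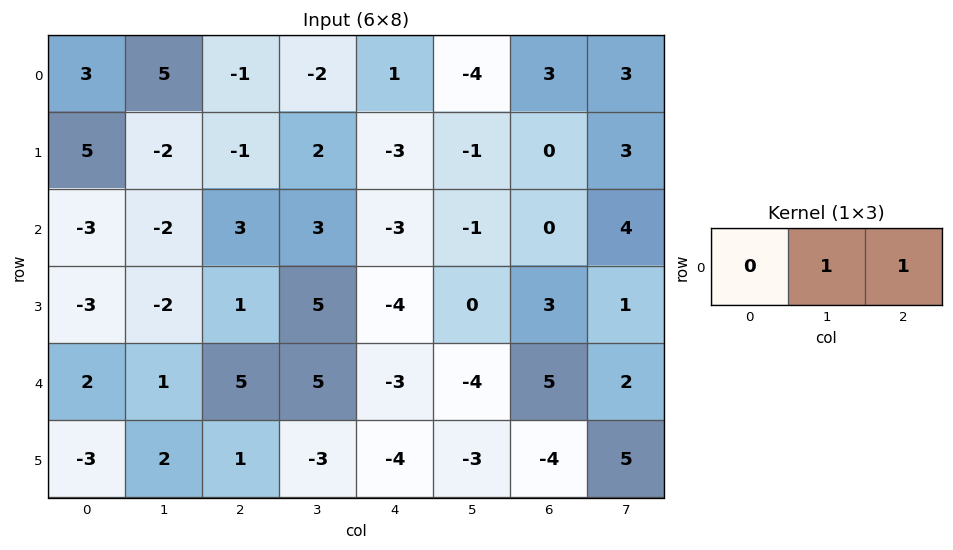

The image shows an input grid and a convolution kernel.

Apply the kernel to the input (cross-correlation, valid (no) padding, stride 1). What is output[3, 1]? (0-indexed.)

The receptive field on the input at this output position is [-2 1 5]. Elementwise product with the kernel and sum: 1·1 + 5·1.

6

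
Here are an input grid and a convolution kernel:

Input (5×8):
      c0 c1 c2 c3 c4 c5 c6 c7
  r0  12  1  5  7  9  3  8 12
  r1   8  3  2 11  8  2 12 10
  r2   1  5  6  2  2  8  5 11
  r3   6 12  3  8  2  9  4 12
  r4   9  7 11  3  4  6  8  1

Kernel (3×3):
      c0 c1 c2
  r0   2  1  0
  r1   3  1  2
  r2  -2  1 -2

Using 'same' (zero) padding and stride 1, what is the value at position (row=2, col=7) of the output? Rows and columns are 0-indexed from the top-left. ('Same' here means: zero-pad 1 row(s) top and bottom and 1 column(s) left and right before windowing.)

The receptive field on the zero-padded input at this output position is [12 10 0 / 5 11 0 / 4 12 0]. Elementwise product with the kernel and sum: 12·2 + 10·1 + 5·3 + 11·1 + 0·2 + 4·-2 + 12·1 + 0·-2.

64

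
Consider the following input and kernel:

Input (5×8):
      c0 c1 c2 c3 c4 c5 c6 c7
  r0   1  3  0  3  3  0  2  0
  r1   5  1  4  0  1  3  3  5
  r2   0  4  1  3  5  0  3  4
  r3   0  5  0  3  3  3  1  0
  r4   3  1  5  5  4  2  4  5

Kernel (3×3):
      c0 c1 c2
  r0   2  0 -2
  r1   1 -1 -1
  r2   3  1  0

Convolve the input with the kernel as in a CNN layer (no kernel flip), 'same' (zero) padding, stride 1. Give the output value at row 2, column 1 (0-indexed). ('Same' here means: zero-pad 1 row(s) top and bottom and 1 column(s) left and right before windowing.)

The receptive field on the zero-padded input at this output position is [5 1 4 / 0 4 1 / 0 5 0]. Elementwise product with the kernel and sum: 5·2 + 4·-2 + 0·1 + 4·-1 + 1·-1 + 0·3 + 5·1.

2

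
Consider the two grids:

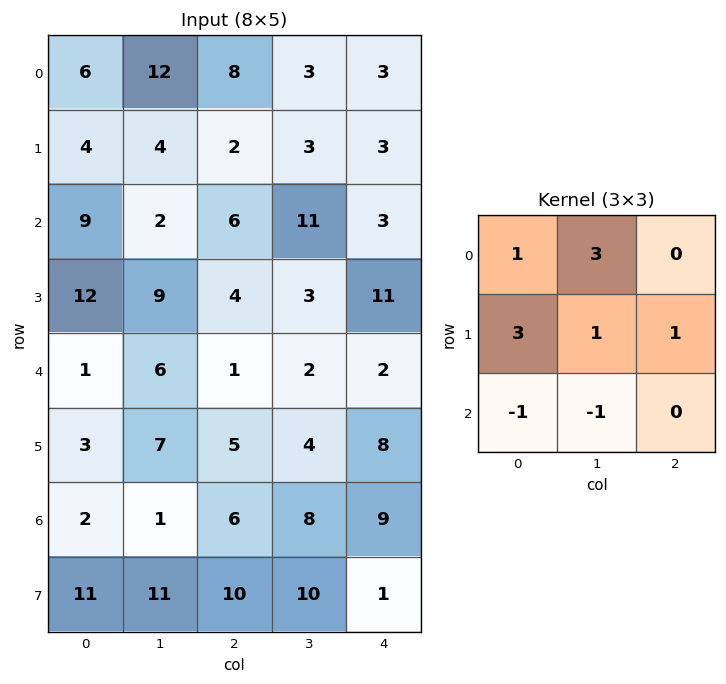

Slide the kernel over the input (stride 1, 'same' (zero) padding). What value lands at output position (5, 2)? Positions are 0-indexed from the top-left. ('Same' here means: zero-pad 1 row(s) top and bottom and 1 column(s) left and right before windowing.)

32

The receptive field on the zero-padded input at this output position is [6 1 2 / 7 5 4 / 1 6 8]. Elementwise product with the kernel and sum: 6·1 + 1·3 + 7·3 + 5·1 + 4·1 + 1·-1 + 6·-1.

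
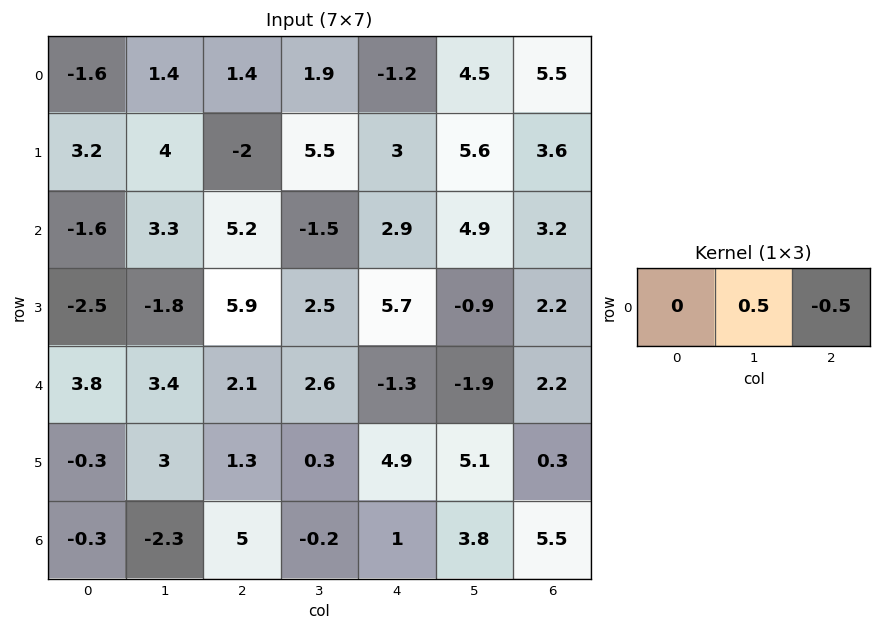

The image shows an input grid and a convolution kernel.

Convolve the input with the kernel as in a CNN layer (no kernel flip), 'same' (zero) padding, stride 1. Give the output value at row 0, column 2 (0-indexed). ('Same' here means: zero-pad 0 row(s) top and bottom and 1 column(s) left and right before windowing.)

The receptive field on the zero-padded input at this output position is [1.4 1.4 1.9]. Elementwise product with the kernel and sum: 1.4·0.5 + 1.9·-0.5.

-0.25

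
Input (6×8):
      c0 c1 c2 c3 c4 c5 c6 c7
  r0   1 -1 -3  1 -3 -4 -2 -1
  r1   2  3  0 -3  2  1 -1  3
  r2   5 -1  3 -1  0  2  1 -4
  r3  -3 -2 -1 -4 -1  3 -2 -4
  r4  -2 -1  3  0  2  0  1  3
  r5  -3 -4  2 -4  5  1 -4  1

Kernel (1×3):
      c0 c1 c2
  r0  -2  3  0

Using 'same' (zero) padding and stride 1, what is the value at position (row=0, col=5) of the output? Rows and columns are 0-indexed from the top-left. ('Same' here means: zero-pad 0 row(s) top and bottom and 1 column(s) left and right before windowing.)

The receptive field on the zero-padded input at this output position is [-3 -4 -2]. Elementwise product with the kernel and sum: -3·-2 + -4·3.

-6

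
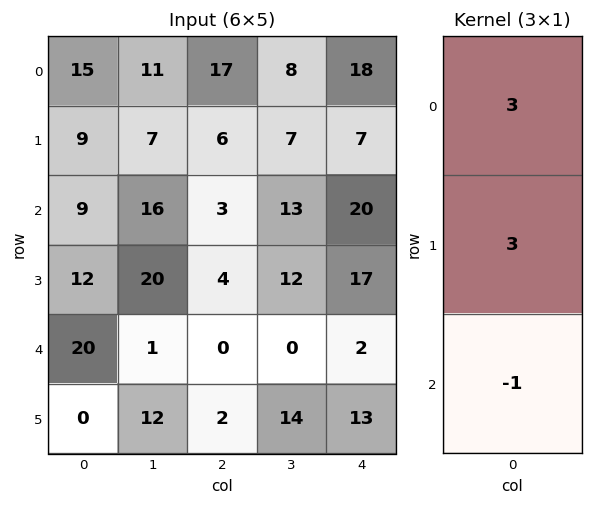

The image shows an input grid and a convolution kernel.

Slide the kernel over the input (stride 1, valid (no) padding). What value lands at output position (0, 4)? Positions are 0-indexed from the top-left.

The receptive field on the input at this output position is [18 / 7 / 20]. Elementwise product with the kernel and sum: 18·3 + 7·3 + 20·-1.

55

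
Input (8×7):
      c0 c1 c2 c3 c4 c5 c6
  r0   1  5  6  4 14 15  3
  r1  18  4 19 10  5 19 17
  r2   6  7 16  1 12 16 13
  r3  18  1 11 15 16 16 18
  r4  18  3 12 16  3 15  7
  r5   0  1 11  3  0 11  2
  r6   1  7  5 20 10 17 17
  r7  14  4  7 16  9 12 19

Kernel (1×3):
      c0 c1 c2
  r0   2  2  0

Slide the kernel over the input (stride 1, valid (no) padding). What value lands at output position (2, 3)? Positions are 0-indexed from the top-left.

The receptive field on the input at this output position is [1 12 16]. Elementwise product with the kernel and sum: 1·2 + 12·2.

26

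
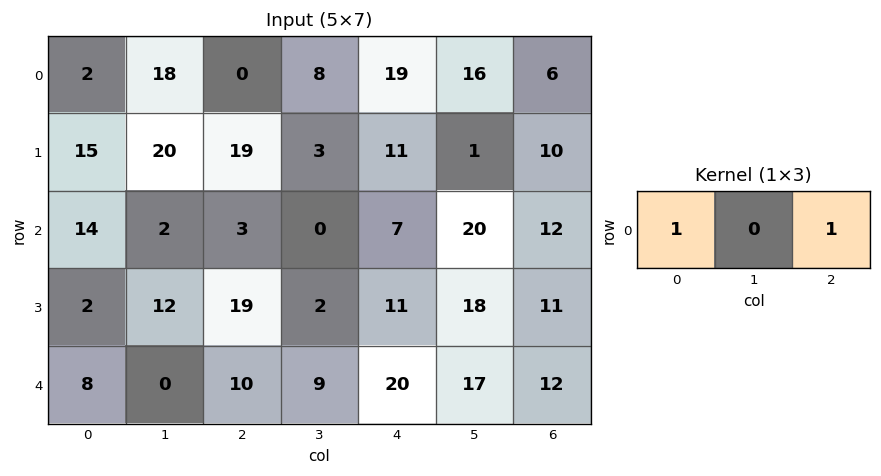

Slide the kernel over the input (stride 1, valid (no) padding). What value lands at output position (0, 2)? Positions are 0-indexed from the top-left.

19

The receptive field on the input at this output position is [0 8 19]. Elementwise product with the kernel and sum: 0·1 + 19·1.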